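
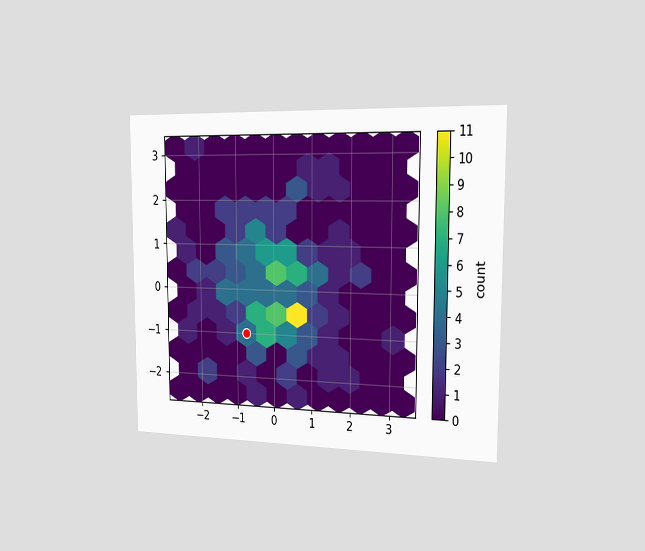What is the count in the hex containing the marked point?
The chart is viewed slightly from the right. The marked hex reads 4 on the colorbar.

4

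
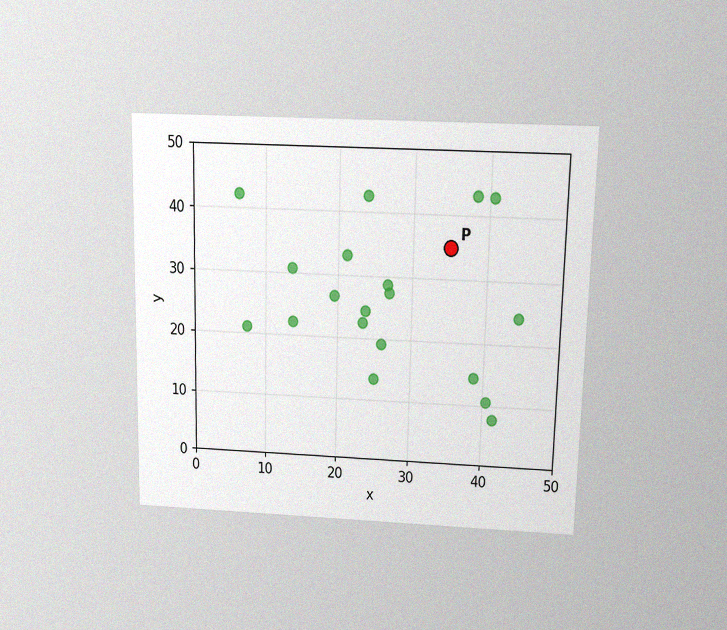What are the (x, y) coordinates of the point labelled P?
(35, 35)

The chart is viewed slightly from above, with some photo noise. Following the gridlines from P to each axis, P sits at (35, 35).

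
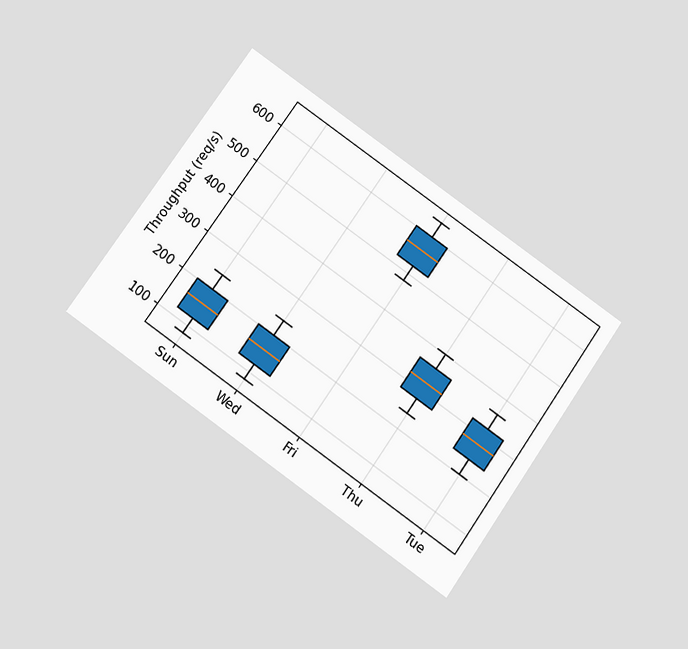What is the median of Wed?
160req/s

The chart is tilted about 35° clockwise and viewed slightly from below. The median line in the Wed box sits at 160req/s.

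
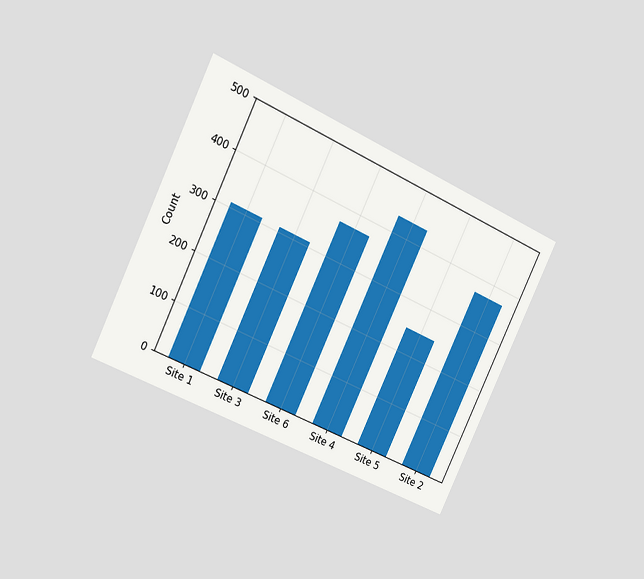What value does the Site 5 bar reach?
248

The chart is tilted about 25° clockwise and viewed slightly from the left. Reading along the chart's y-axis, the Site 5 bar reaches 248.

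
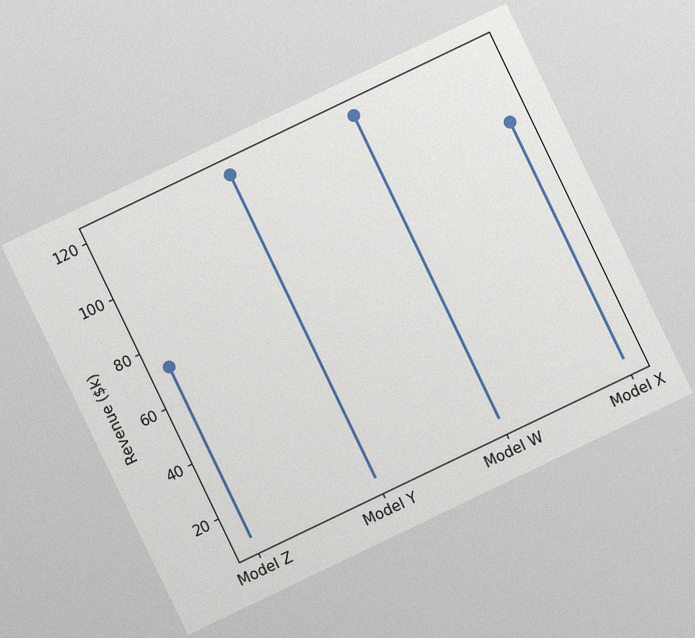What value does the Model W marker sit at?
$120k

The chart is tilted about 26° counter-clockwise, with some photo noise. The Model W marker sits at $120k.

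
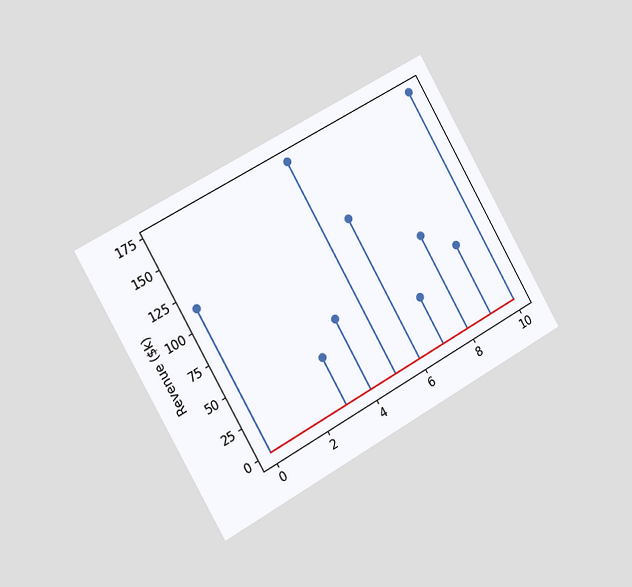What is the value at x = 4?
The chart is tilted about 29° counter-clockwise and viewed slightly from the left. The stem at x=4 reaches $57k.

$57k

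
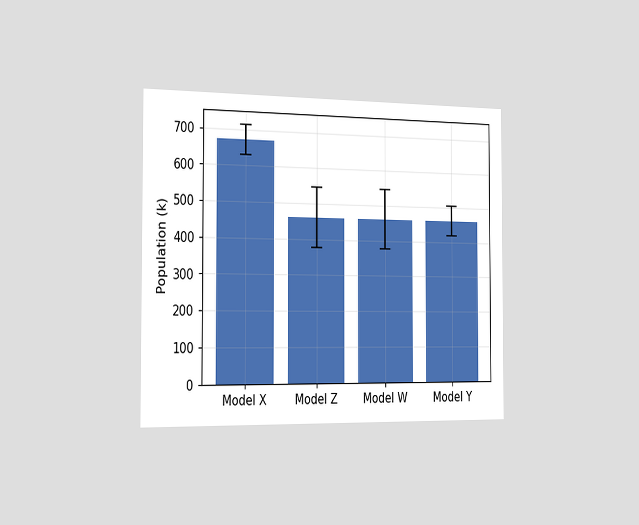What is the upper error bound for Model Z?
546k

The chart is viewed slightly from the left. The Model Z bar's upper whisker reaches 546k.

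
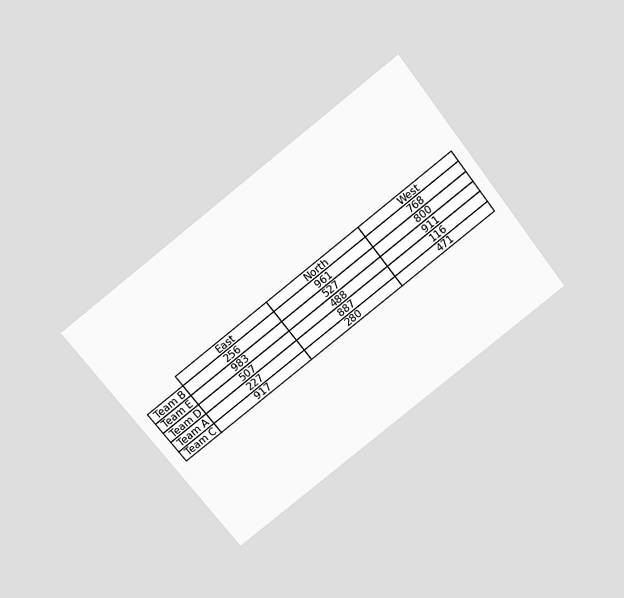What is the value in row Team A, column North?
887

The chart is tilted about 38° counter-clockwise and viewed slightly from above. The (Team A, North) cell reads 887.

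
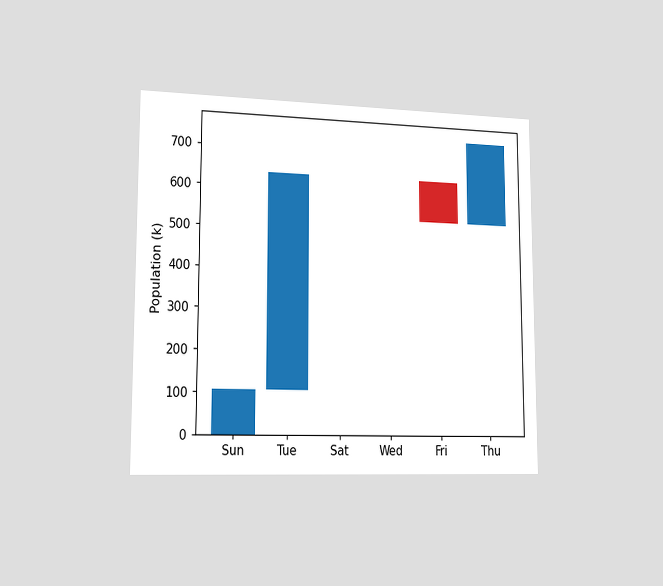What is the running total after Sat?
636k

The chart is viewed slightly from the left. After Sat the running total reaches 636k.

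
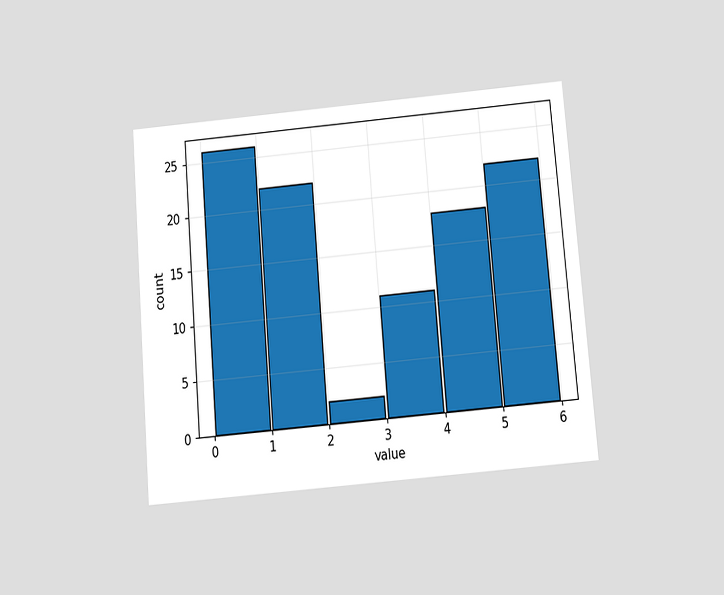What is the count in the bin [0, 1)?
The chart is tilted about 5° counter-clockwise and viewed slightly from below. The [0, 1) bin has height 26.

26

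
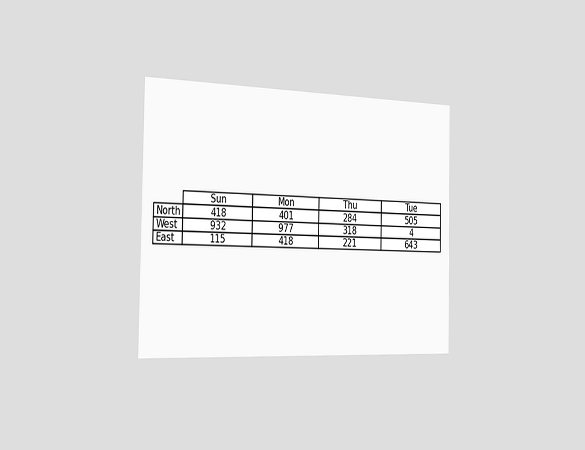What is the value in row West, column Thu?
318

The chart is viewed slightly from the left. The (West, Thu) cell reads 318.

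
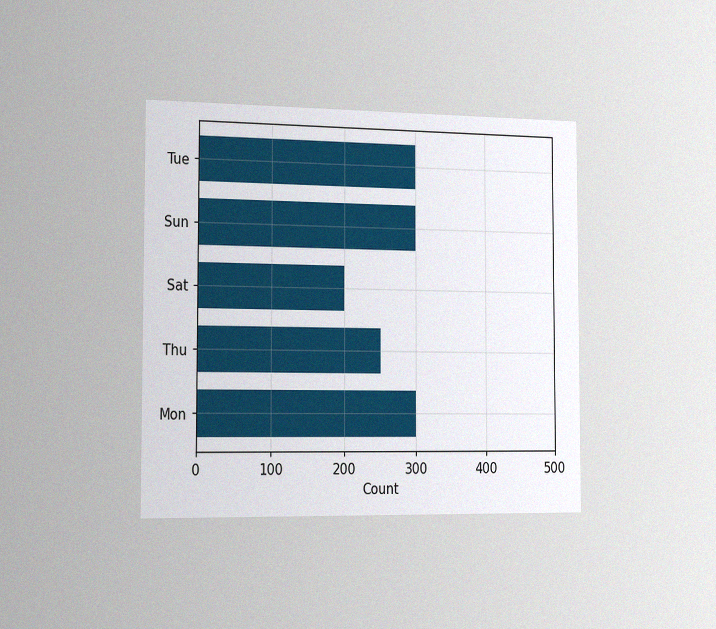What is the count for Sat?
200

The chart is viewed slightly from the left, with some photo noise. Reading along the chart's x-axis, the Sat bar reaches 200.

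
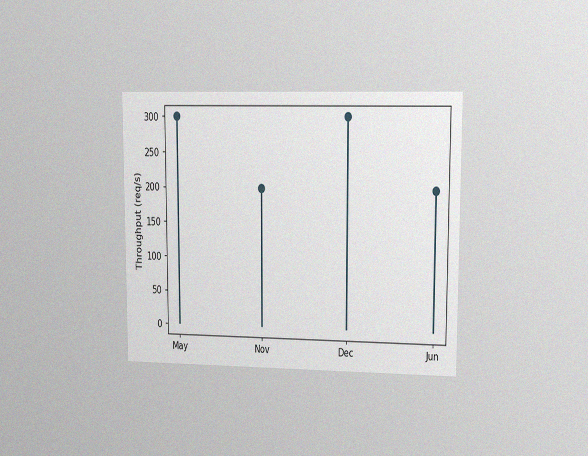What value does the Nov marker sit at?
The chart is viewed at a slight angle, with some photo noise. The Nov marker sits at 200req/s.

200req/s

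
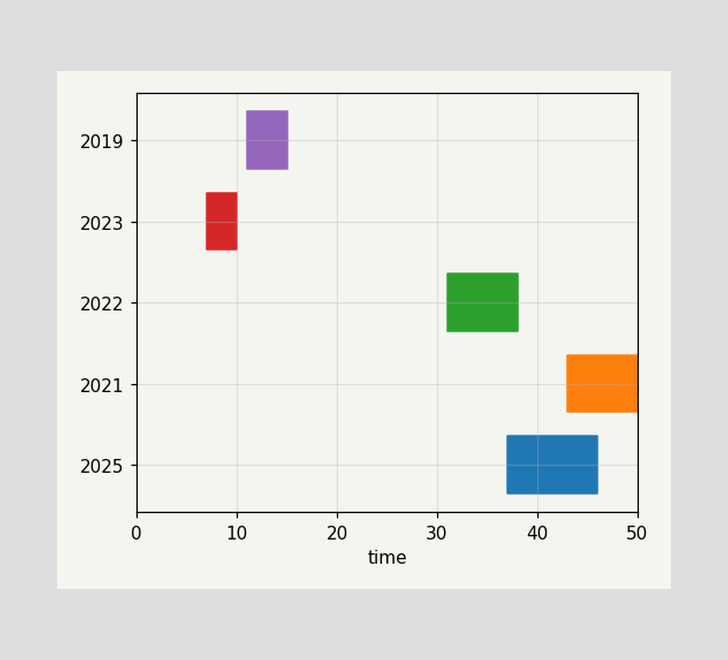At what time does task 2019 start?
11

The 2019 bar begins at t=11.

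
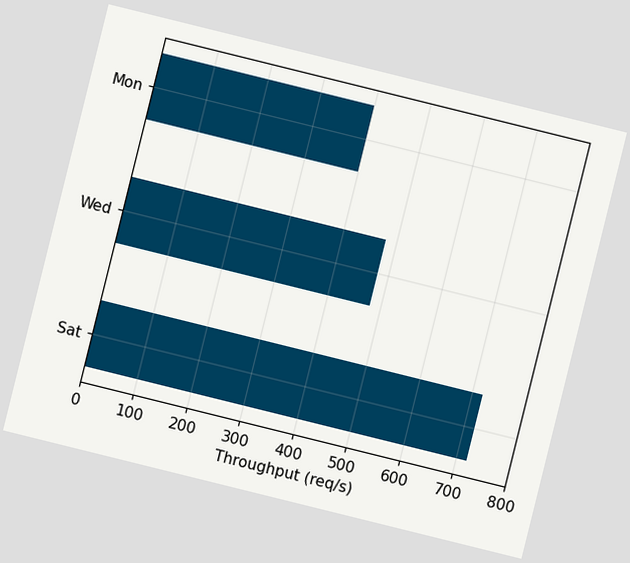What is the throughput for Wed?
The chart is tilted about 14° clockwise. Reading along the chart's x-axis, the Wed bar reaches 480req/s.

480req/s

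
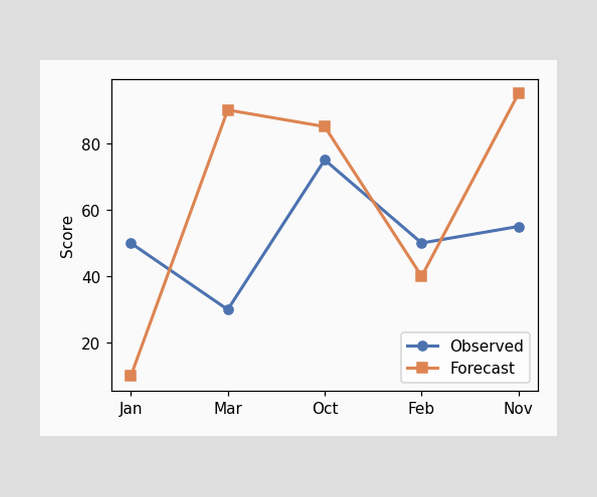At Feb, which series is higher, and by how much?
At Feb, Observed sits above the other line by 10.

Observed, by 10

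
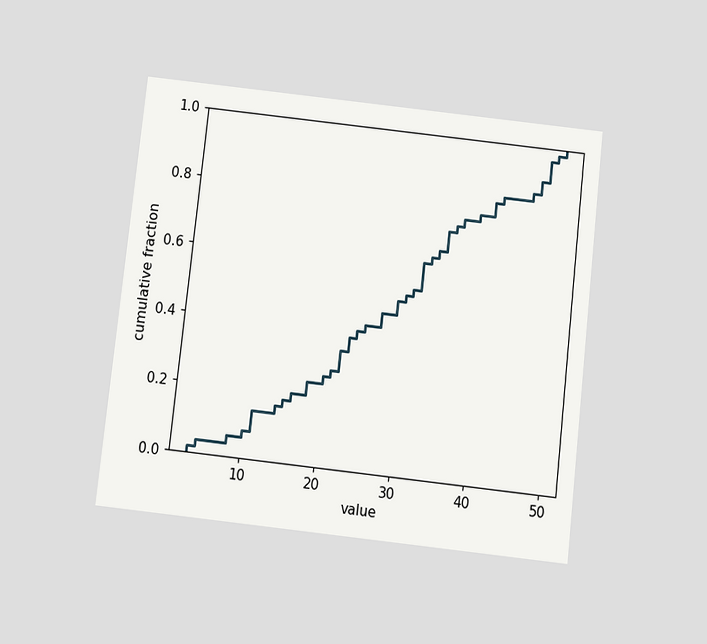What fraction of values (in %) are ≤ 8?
6%

The chart is tilted about 6° clockwise and viewed slightly from below. At x=8 the ECDF step is at 6%.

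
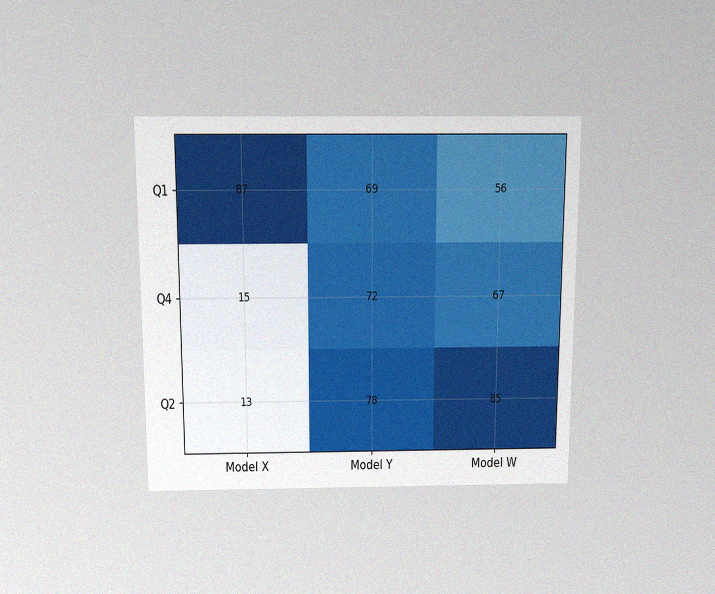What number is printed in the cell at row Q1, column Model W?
56

The chart is viewed slightly from above, with some photo noise. The (Q1, Model W) cell reads 56.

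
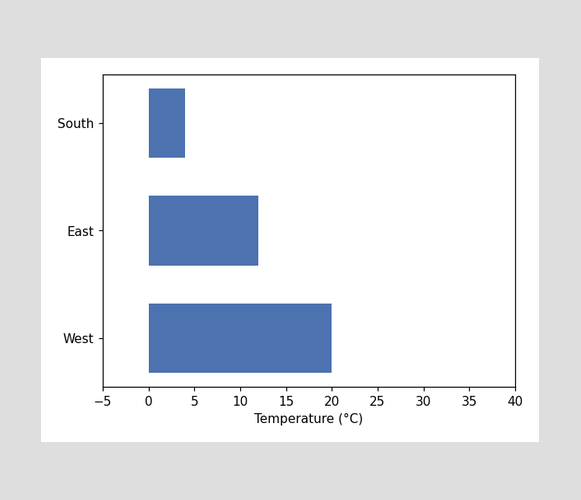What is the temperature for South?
Reading along the chart's x-axis, the South bar reaches 4°C.

4°C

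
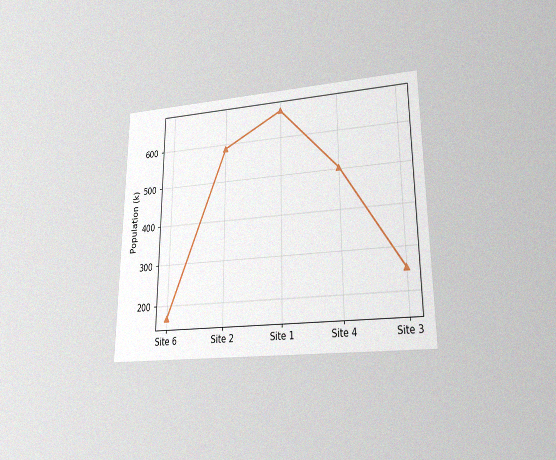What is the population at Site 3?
The chart is viewed at a slight angle, with some photo noise. At Site 3, the line is at 252k.

252k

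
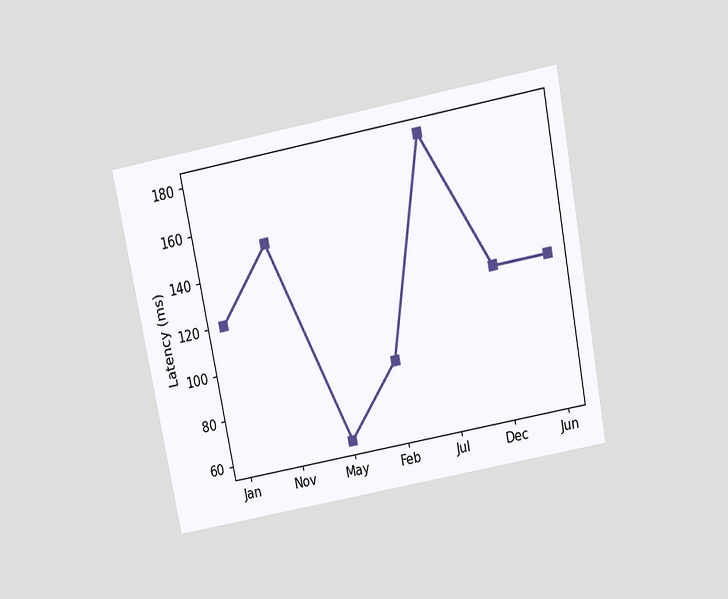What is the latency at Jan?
120ms

The chart is tilted about 11° counter-clockwise and viewed slightly from above. At Jan, the line is at 120ms.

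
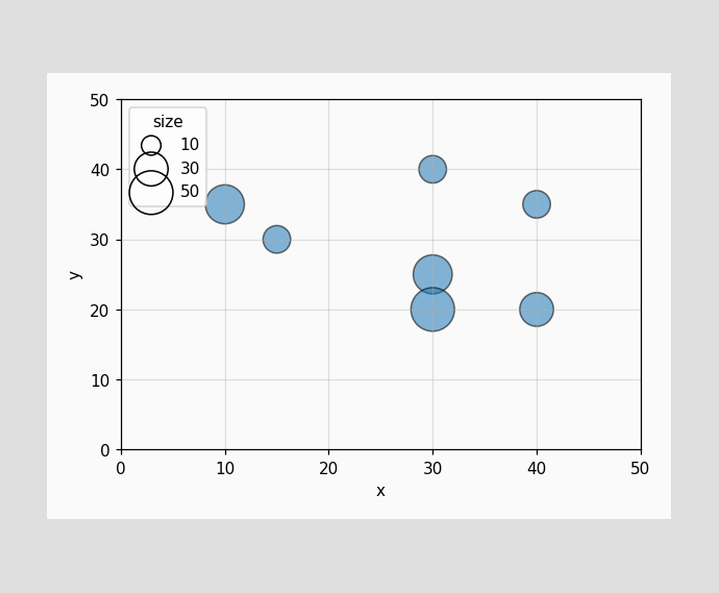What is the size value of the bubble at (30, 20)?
50

Matching the bubble at (30, 20) against the size legend gives 50.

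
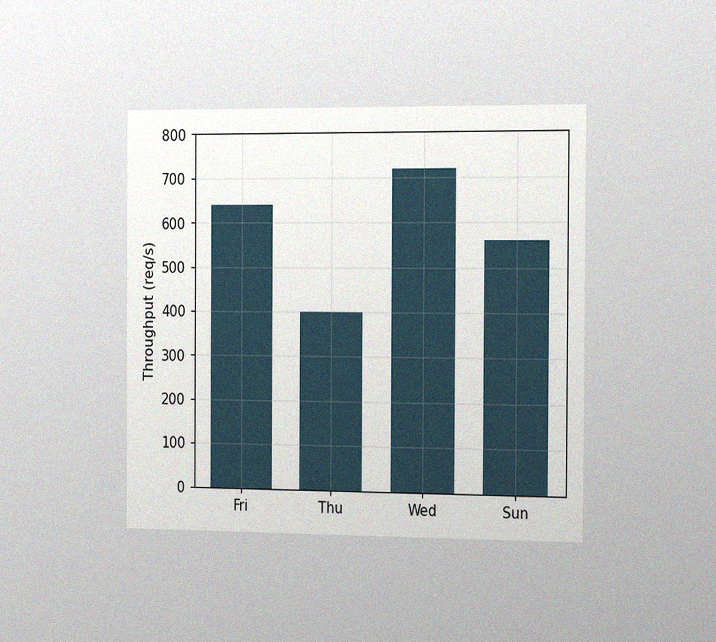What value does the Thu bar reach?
400req/s

The chart is viewed slightly from the right, with some photo noise. Reading along the chart's y-axis, the Thu bar reaches 400req/s.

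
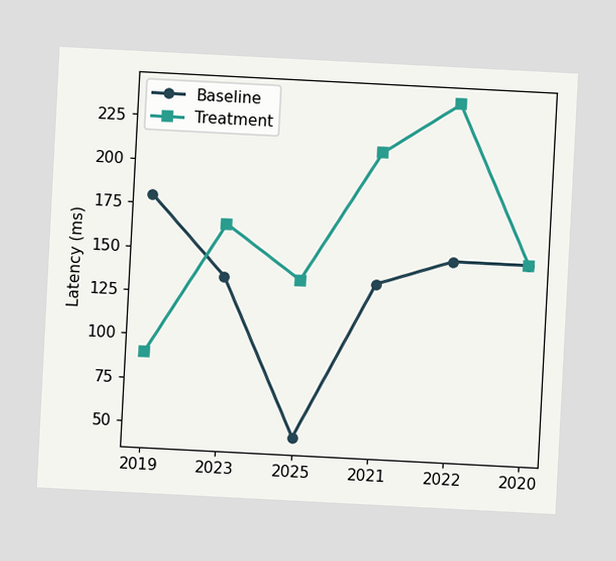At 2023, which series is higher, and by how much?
Treatment, by 30ms

The chart is tilted about 3° clockwise. At 2023, Treatment sits above the other line by 30ms.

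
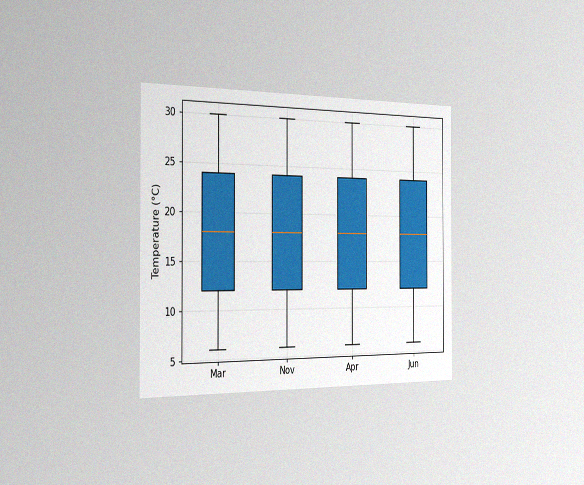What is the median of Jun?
18°C

The chart is viewed slightly from the left, with some photo noise. The median line in the Jun box sits at 18°C.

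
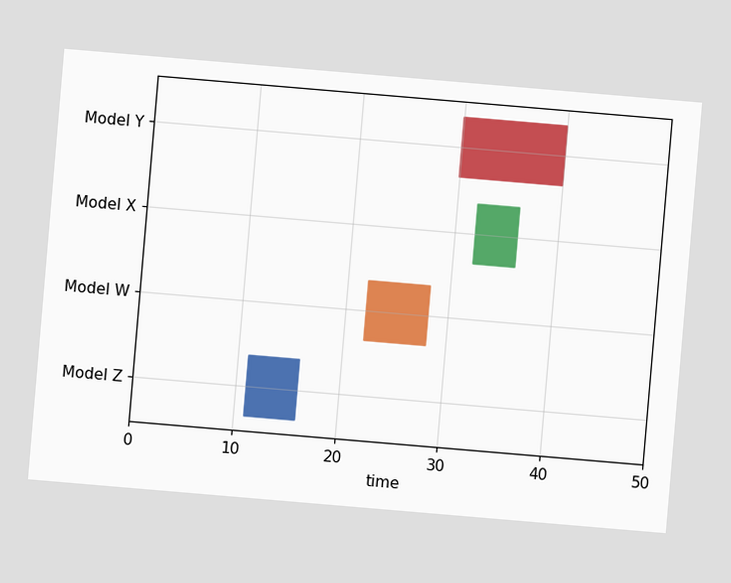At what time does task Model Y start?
The chart is tilted about 5° clockwise. The Model Y bar begins at t=30.

30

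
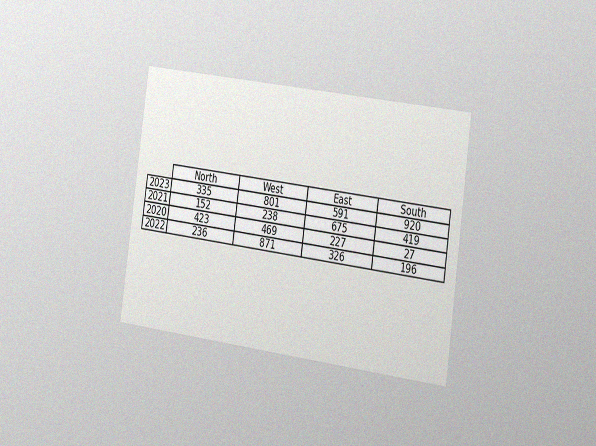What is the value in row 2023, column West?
The chart is tilted about 8° clockwise and viewed slightly from the right, with some photo noise. The (2023, West) cell reads 801.

801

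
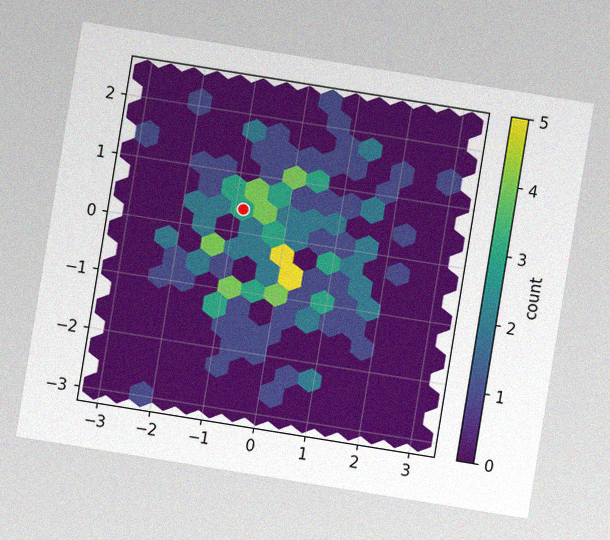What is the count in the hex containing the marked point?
The chart is tilted about 9° clockwise, with some photo noise. The marked hex reads 3 on the colorbar.

3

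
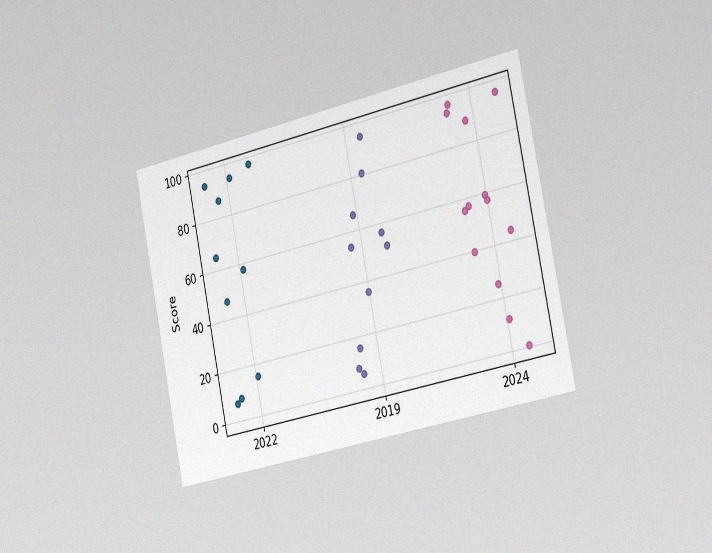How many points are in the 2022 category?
The chart is tilted about 12° counter-clockwise and viewed slightly from the right, with some photo noise. Counting the markers in the 2022 column gives 10.

10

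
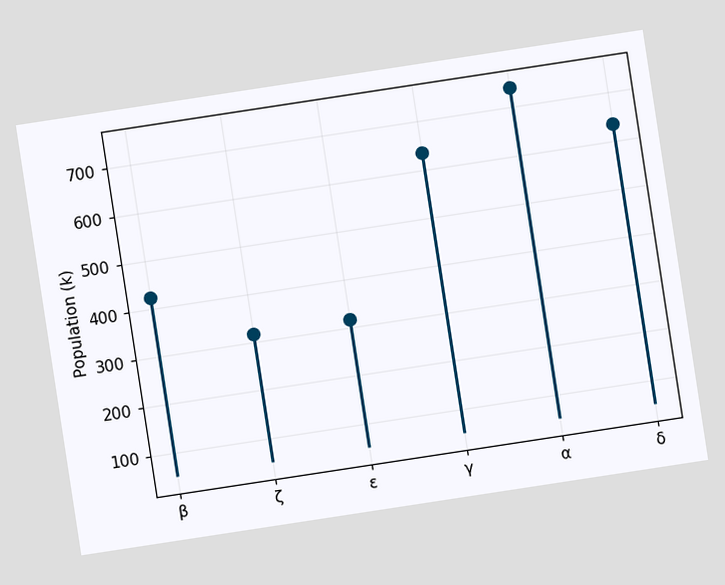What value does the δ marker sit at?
636k

The chart is tilted about 9° counter-clockwise. The δ marker sits at 636k.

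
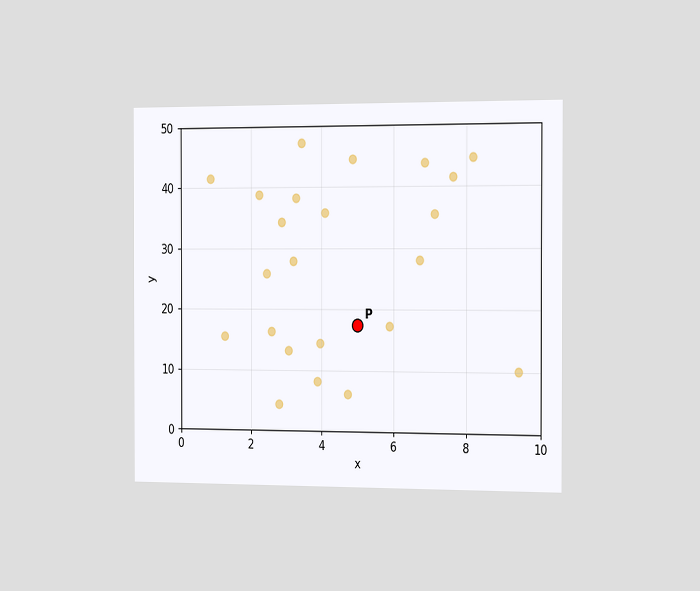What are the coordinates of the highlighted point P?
(5, 17.5)

The chart is viewed slightly from the right. Following the gridlines from P to each axis, P sits at (5, 17.5).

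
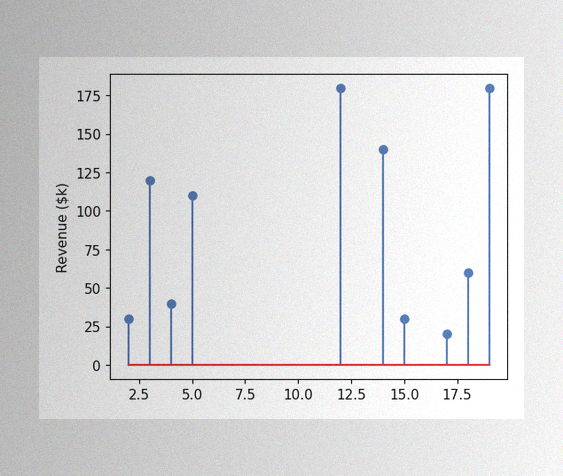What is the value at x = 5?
$110k

The image has some photo noise and uneven lighting. The stem at x=5 reaches $110k.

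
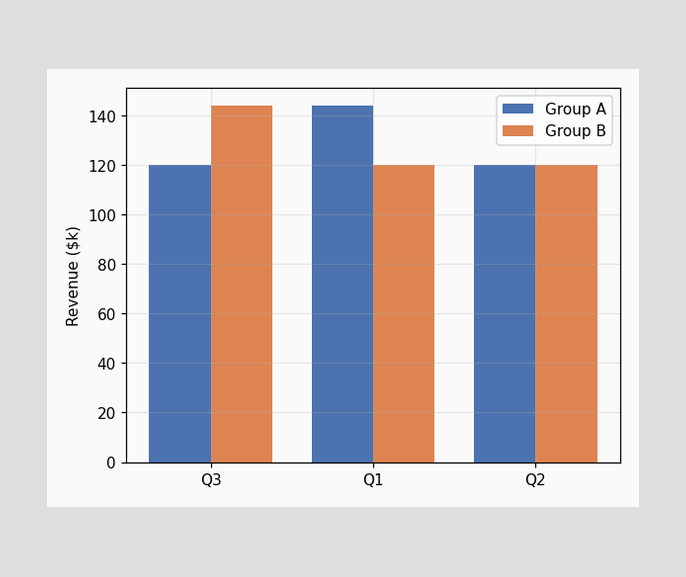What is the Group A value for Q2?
$120k

The Group A bar at Q2 reaches $120k on the y-axis.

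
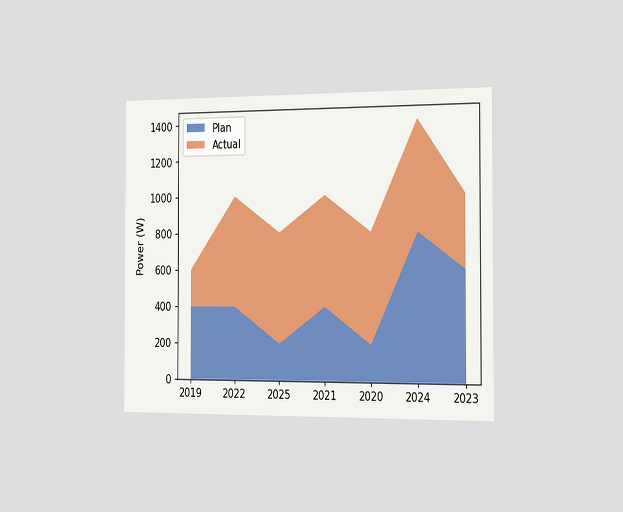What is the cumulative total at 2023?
1000W

The chart is viewed slightly from the right. The stacked total at 2023 reaches 1000W.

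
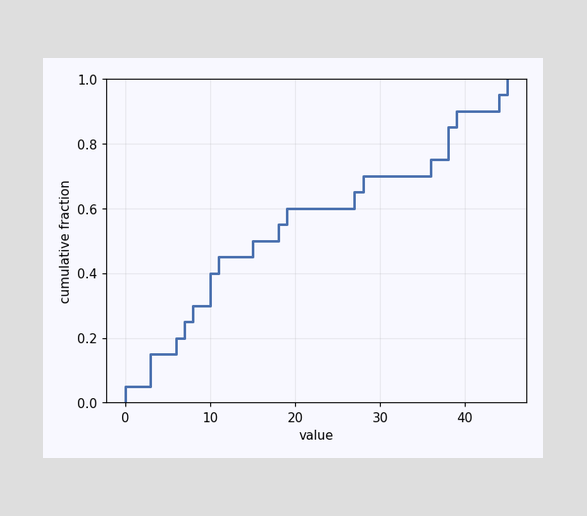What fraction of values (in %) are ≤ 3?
15%

At x=3 the ECDF step is at 15%.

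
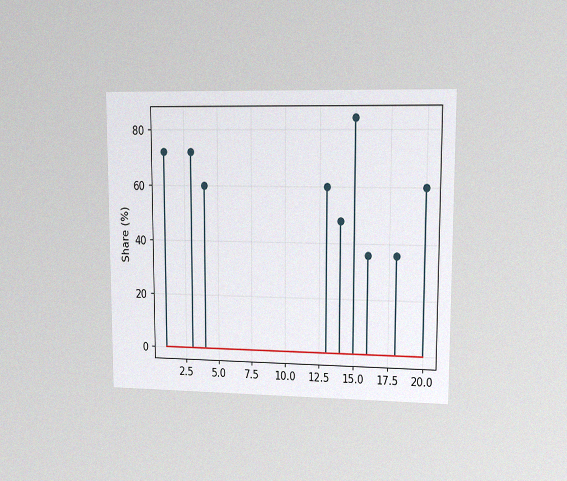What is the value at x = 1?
The chart is viewed at a slight angle, with some photo noise. The stem at x=1 reaches 72%.

72%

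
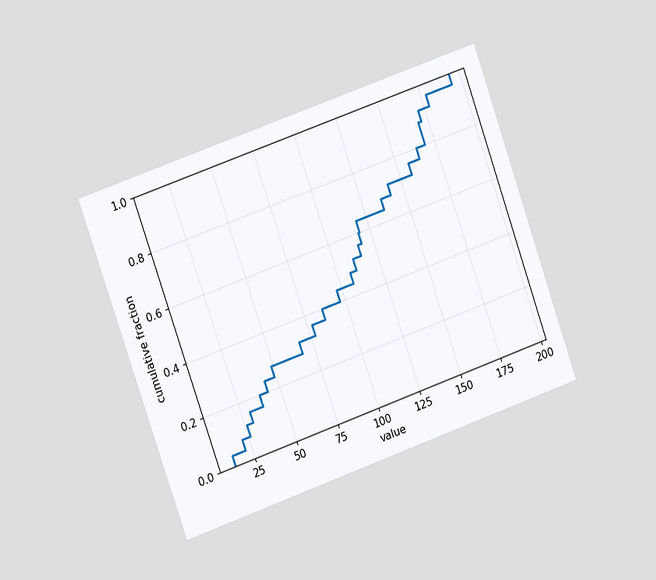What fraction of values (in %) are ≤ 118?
The chart is tilted about 19° counter-clockwise and viewed slightly from the left. At x=118 the ECDF step is at 60%.

60%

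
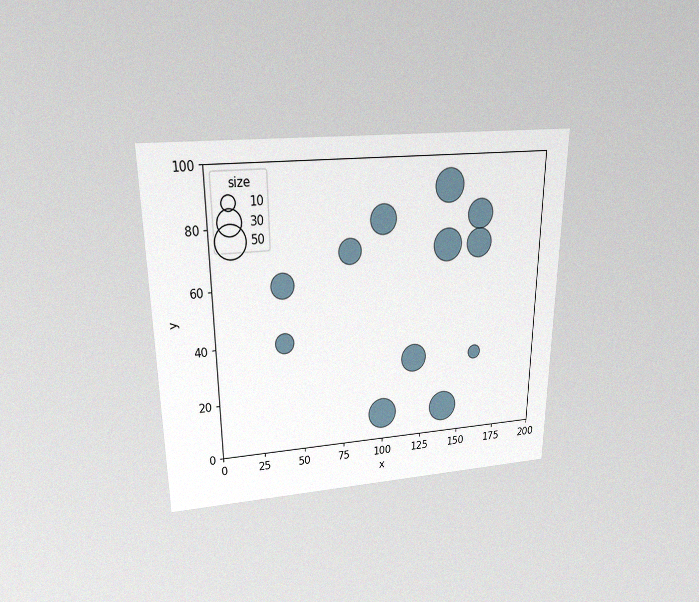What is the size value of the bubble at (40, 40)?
The chart is viewed slightly from above, with some photo noise. Matching the bubble at (40, 40) against the size legend gives 20.

20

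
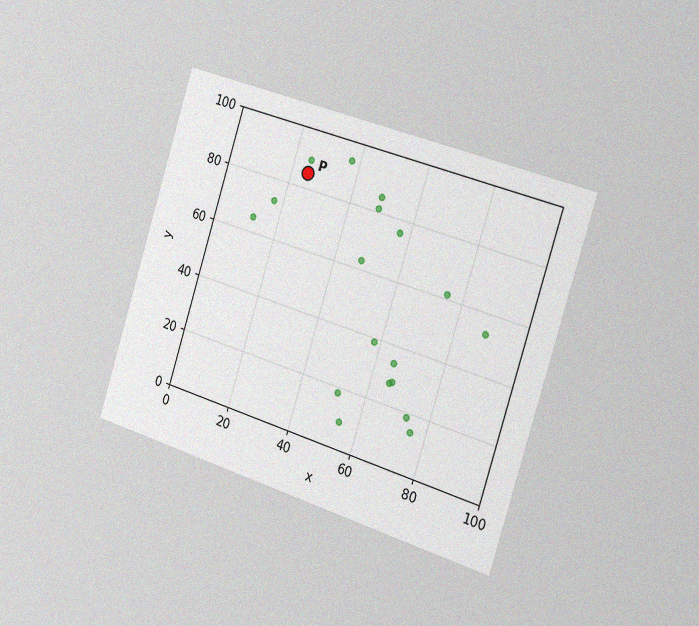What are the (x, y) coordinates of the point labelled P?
The chart is tilted about 17° clockwise and viewed slightly from the right, with some photo noise. Following the gridlines from P to each axis, P sits at (25, 85).

(25, 85)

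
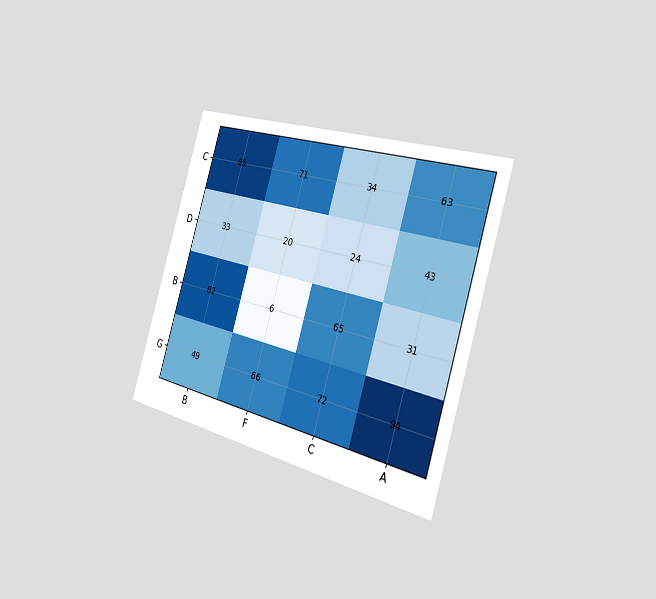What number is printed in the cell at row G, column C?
72

The chart is tilted about 17° clockwise and viewed slightly from the right. The (G, C) cell reads 72.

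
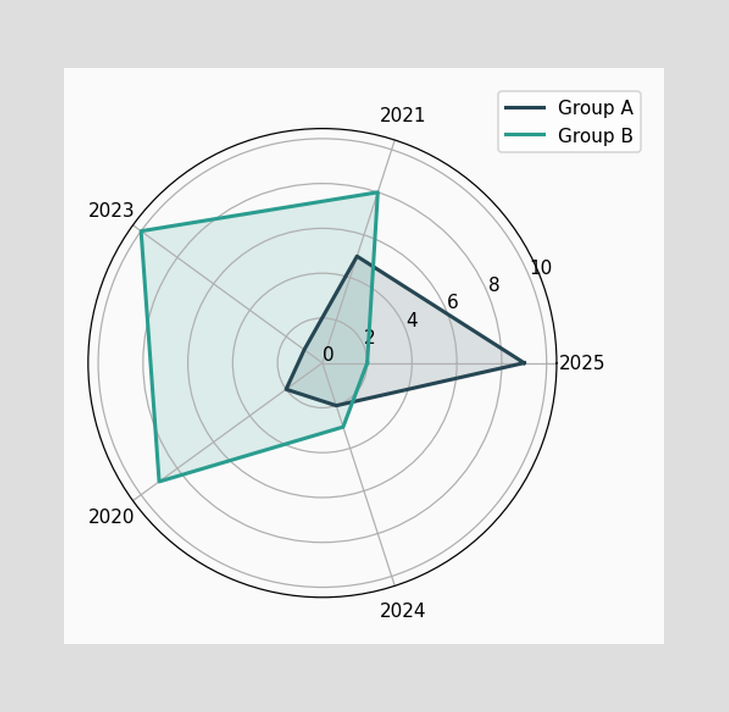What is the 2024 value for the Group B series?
On the 2024 axis, Group B reaches 3.

3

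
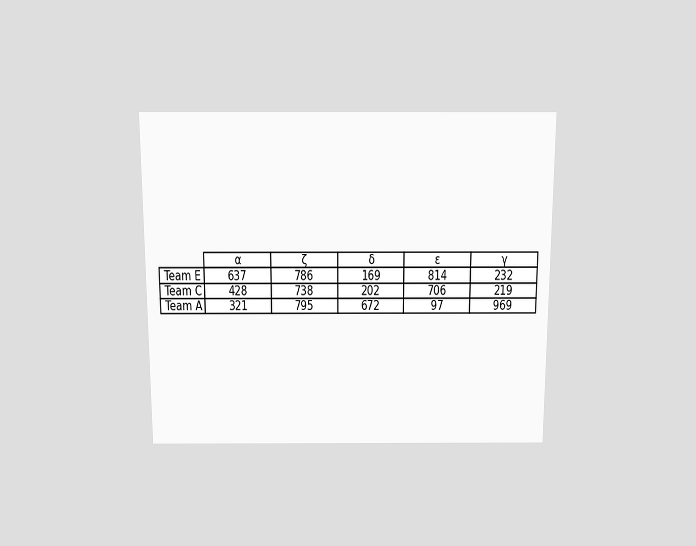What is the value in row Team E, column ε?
814

The chart is viewed slightly from above. The (Team E, ε) cell reads 814.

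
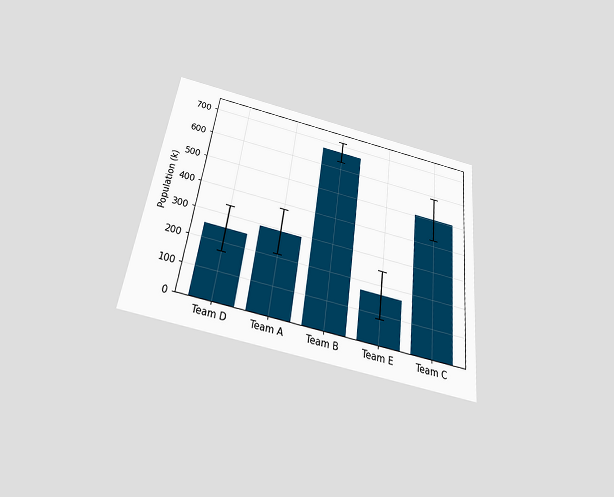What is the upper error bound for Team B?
714k

The chart is tilted about 7° clockwise and viewed slightly from below. The Team B bar's upper whisker reaches 714k.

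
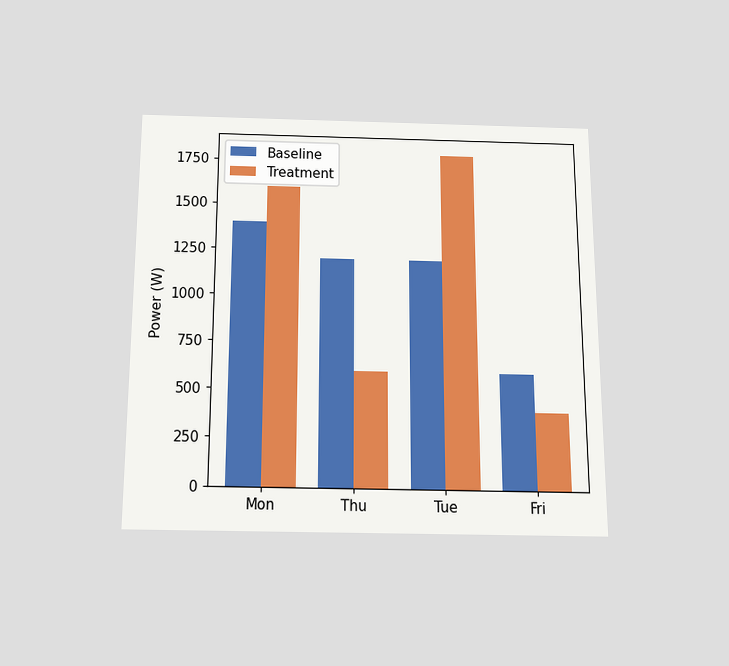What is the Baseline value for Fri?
The chart is viewed slightly from below. The Baseline bar at Fri reaches 600W on the y-axis.

600W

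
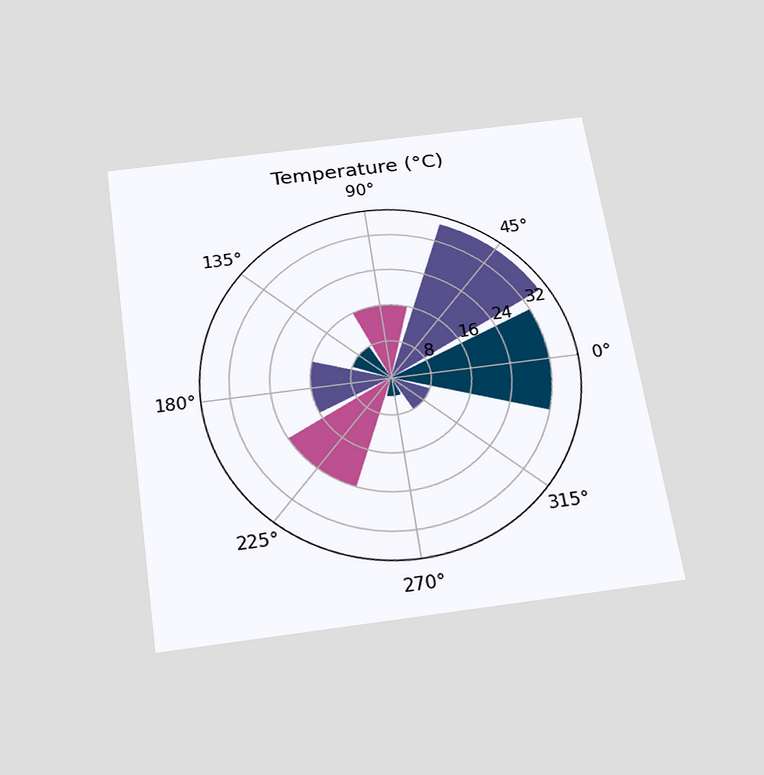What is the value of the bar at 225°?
The chart is tilted about 8° counter-clockwise and viewed slightly from below. The bar at 225° reaches 24°C on the radial axis.

24°C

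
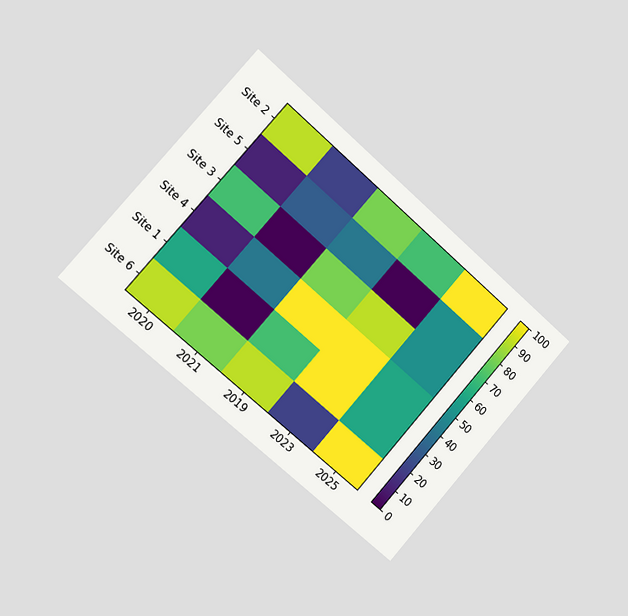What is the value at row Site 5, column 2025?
The chart is tilted about 41° clockwise and viewed slightly from the left. Matching cell (Site 5, 2025) against the colorbar gives 50.

50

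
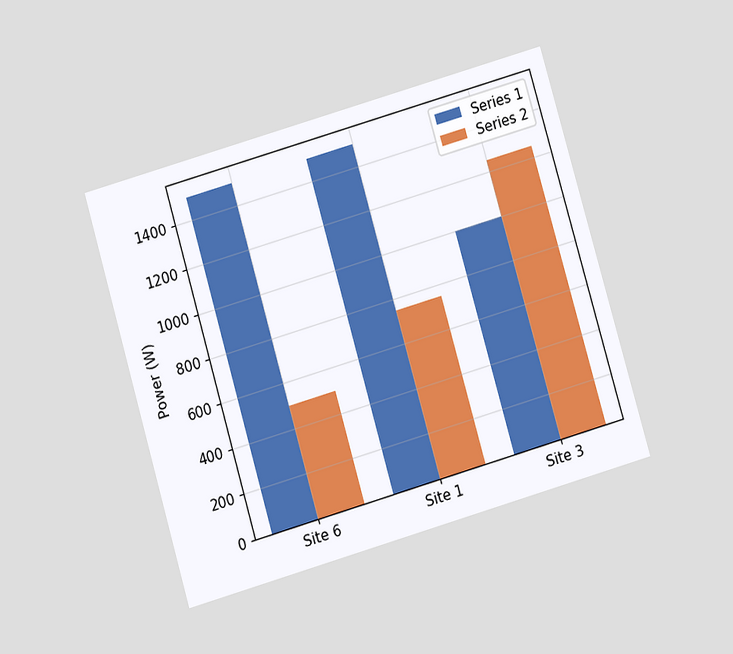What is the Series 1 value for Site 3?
The chart is tilted about 16° counter-clockwise and viewed slightly from below. The Series 1 bar at Site 3 reaches 1000W on the y-axis.

1000W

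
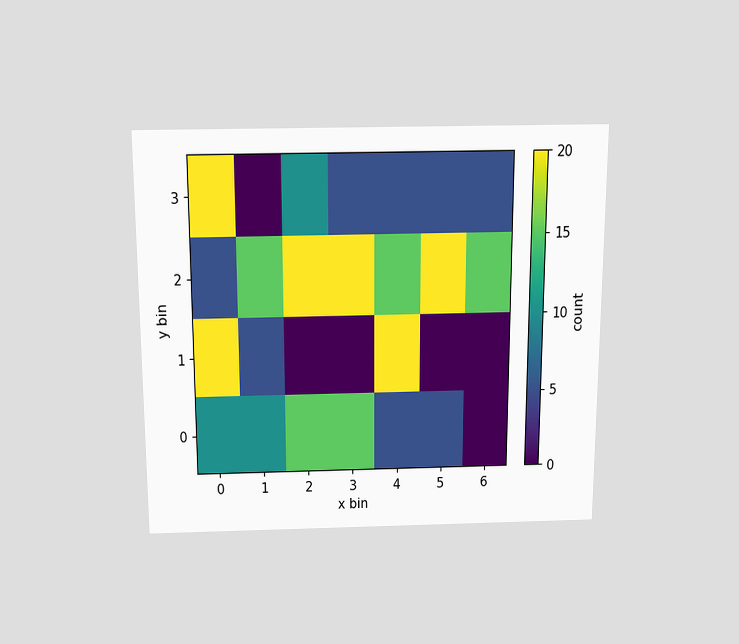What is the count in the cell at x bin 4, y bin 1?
The chart is viewed slightly from above. Matching the cell (4, 1) against the colorbar gives 20.

20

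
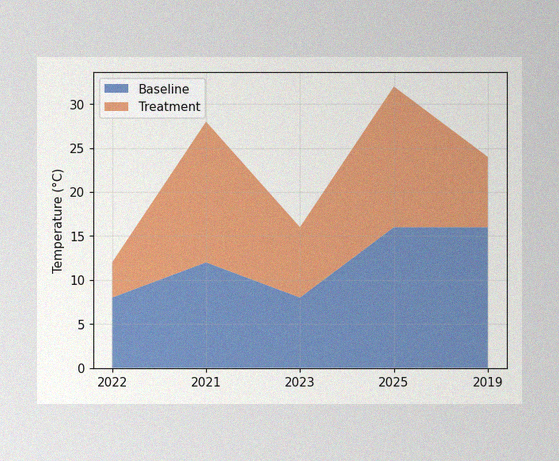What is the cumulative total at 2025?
32°C

The image has some photo noise and uneven lighting. The stacked total at 2025 reaches 32°C.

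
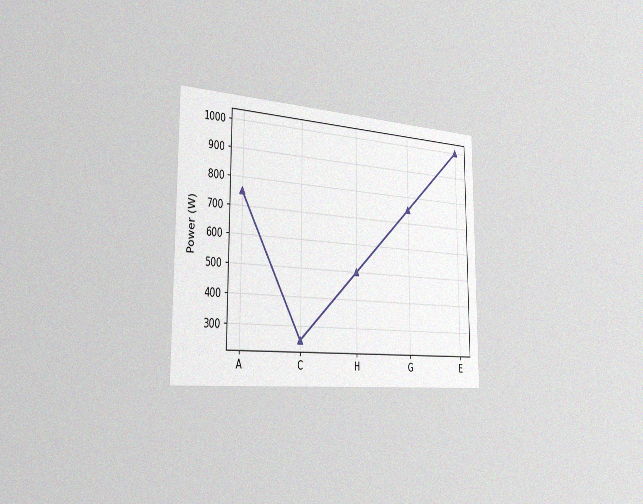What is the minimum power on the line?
250W

The chart is viewed slightly from the left, with some photo noise. The lowest point is at C, and reading across to the y-axis gives 250W.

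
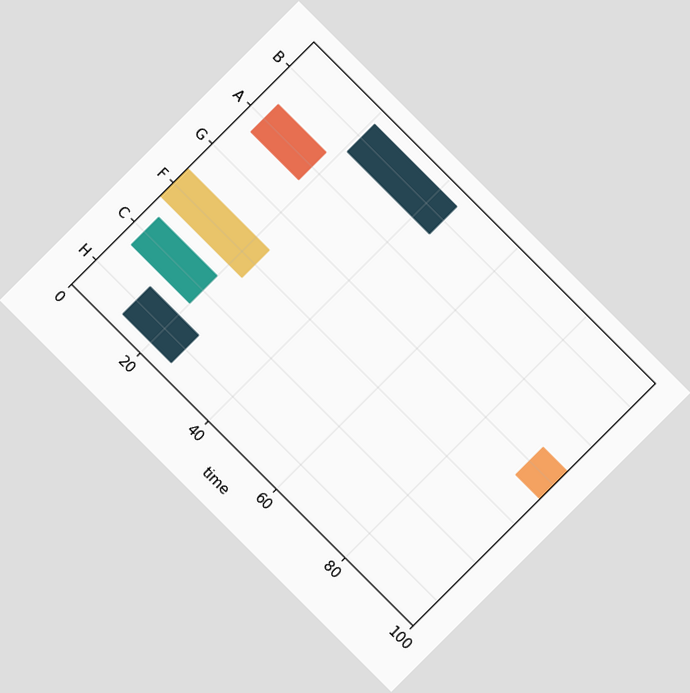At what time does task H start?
12

The chart is tilted about 45° clockwise. The H bar begins at t=12.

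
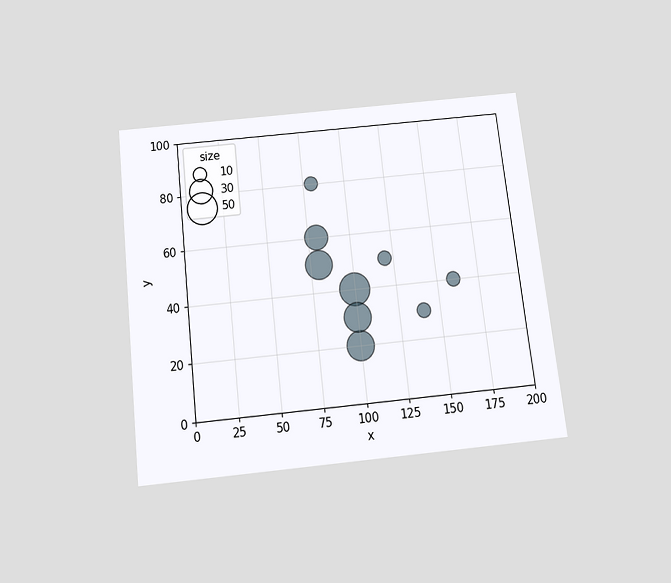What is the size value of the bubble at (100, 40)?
50

The chart is tilted about 6° counter-clockwise and viewed slightly from below. Matching the bubble at (100, 40) against the size legend gives 50.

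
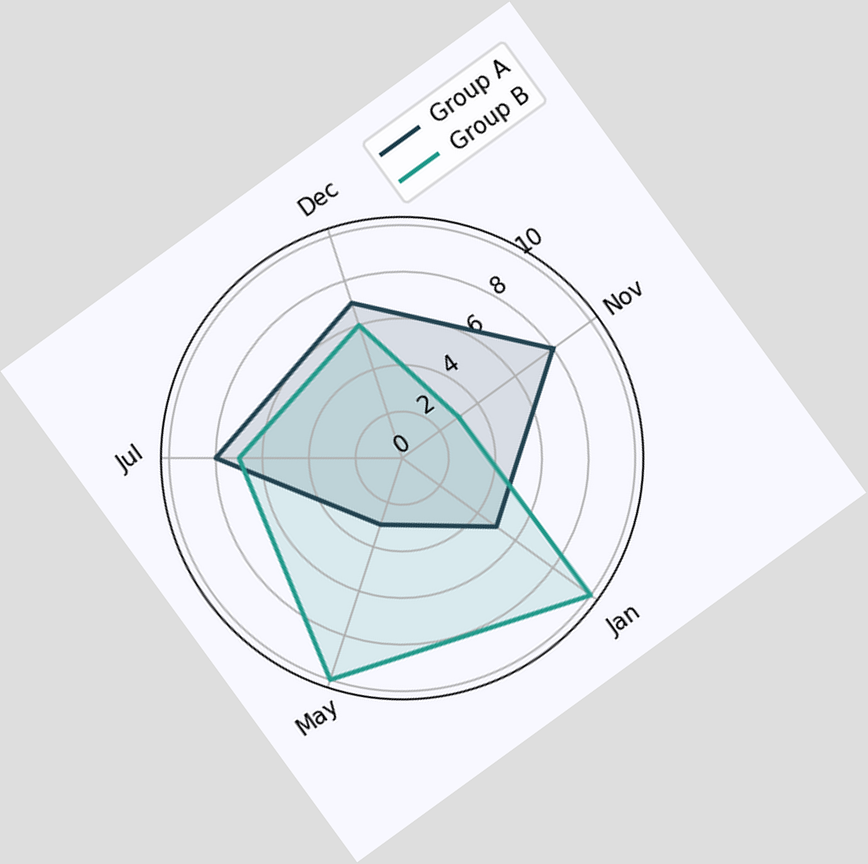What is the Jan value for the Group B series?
The chart is tilted about 36° counter-clockwise. On the Jan axis, Group B reaches 10.

10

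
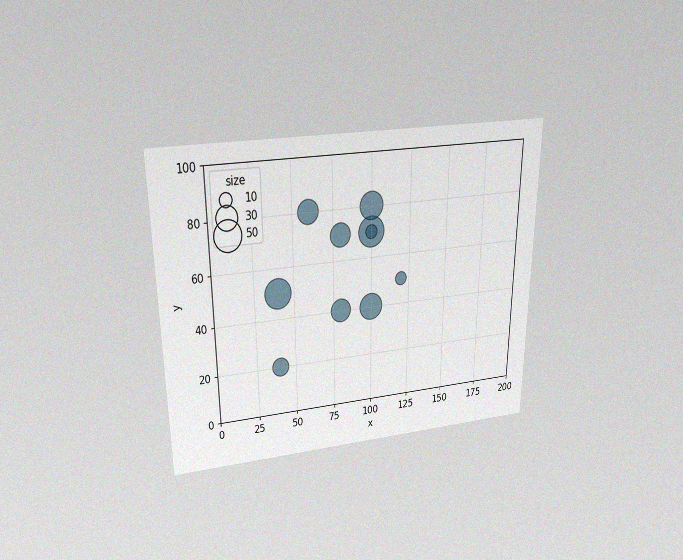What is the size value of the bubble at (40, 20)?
20

The chart is viewed slightly from above, with some photo noise. Matching the bubble at (40, 20) against the size legend gives 20.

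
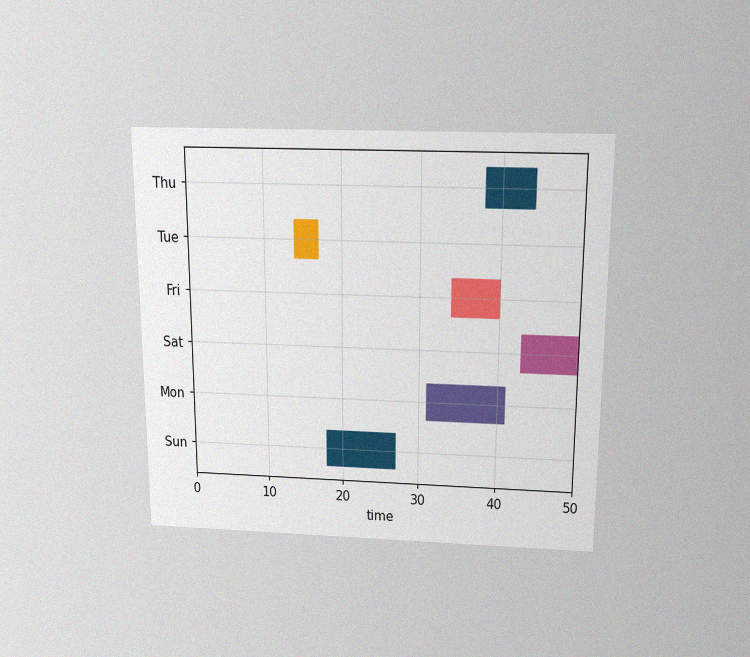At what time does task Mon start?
31

The chart is viewed slightly from above, with some photo noise. The Mon bar begins at t=31.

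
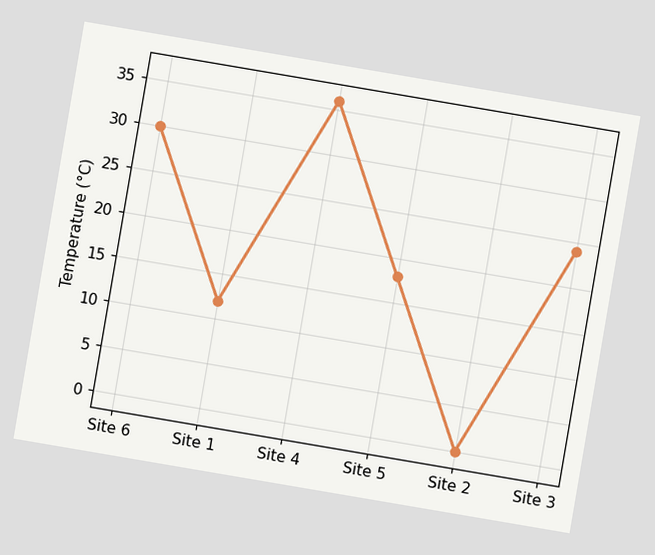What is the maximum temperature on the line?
The chart is tilted about 10° clockwise. The highest point is at Site 4, and reading across to the y-axis gives 36°C.

36°C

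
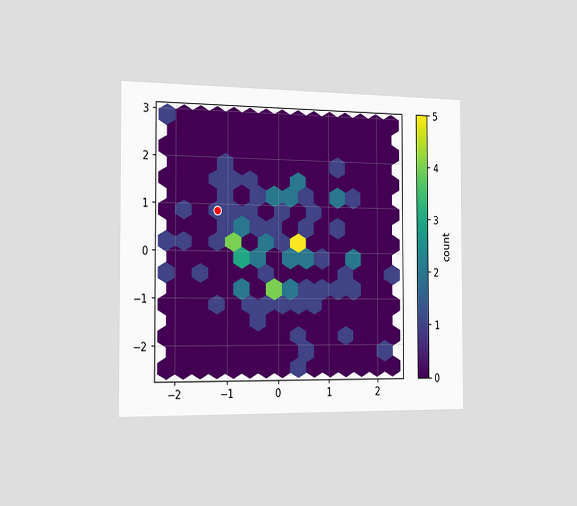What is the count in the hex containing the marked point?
1

The chart is viewed slightly from the left. The marked hex reads 1 on the colorbar.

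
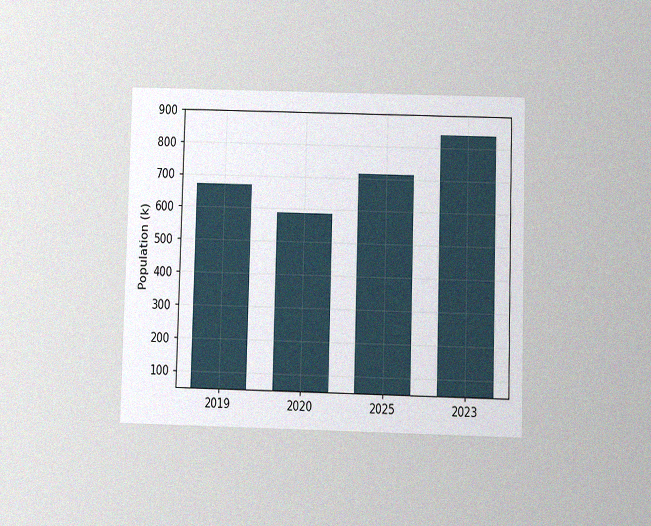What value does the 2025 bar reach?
714k

The chart is viewed slightly from below, with some photo noise. Reading along the chart's y-axis, the 2025 bar reaches 714k.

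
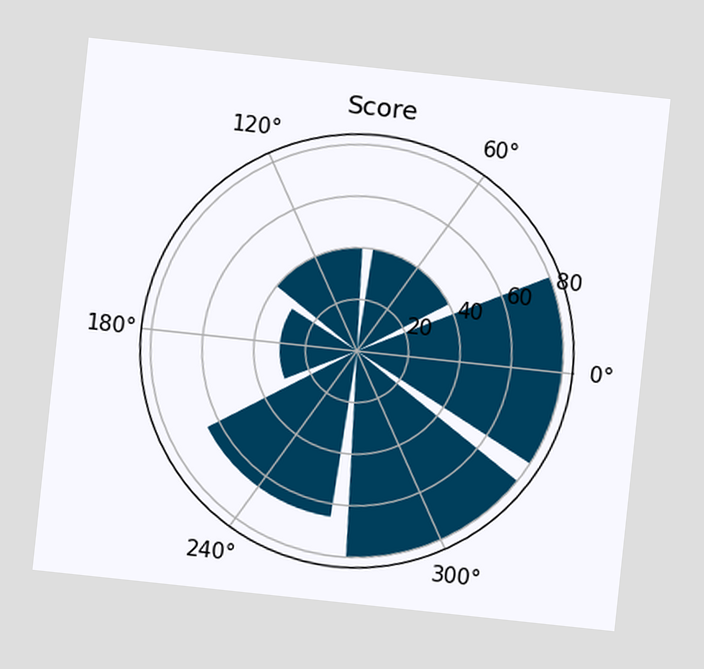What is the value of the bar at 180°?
The chart is tilted about 6° clockwise. The bar at 180° reaches 30 on the radial axis.

30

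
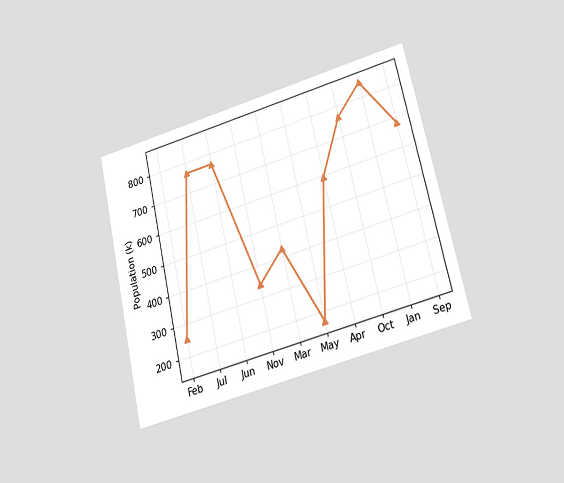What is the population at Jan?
850k

The chart is tilted about 13° counter-clockwise and viewed slightly from below. At Jan, the line is at 850k.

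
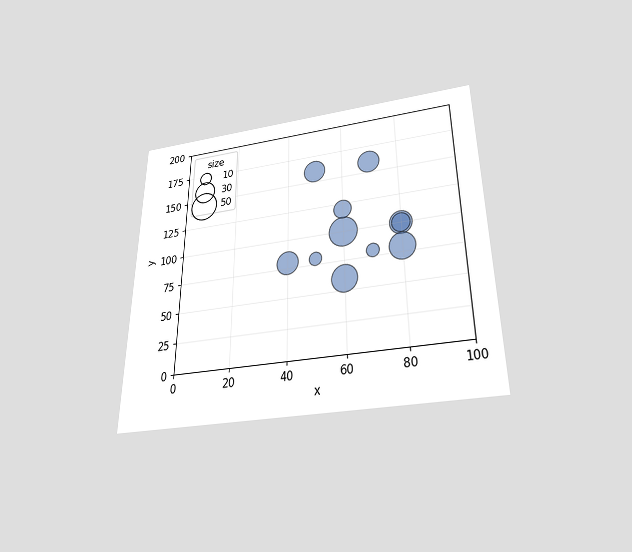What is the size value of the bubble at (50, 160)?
The chart is viewed slightly from below. Matching the bubble at (50, 160) against the size legend gives 30.

30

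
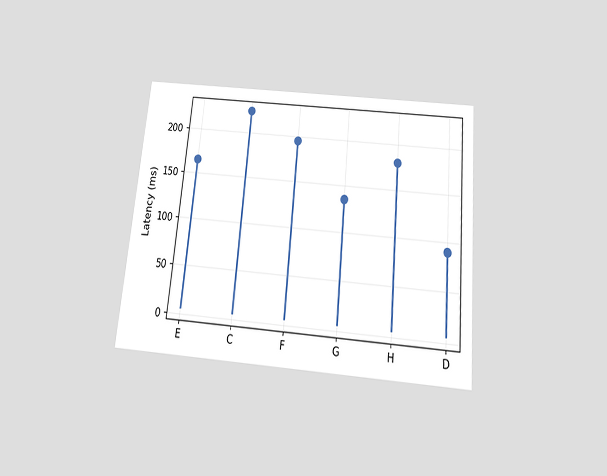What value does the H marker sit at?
180ms

The chart is tilted about 5° clockwise and viewed slightly from below. The H marker sits at 180ms.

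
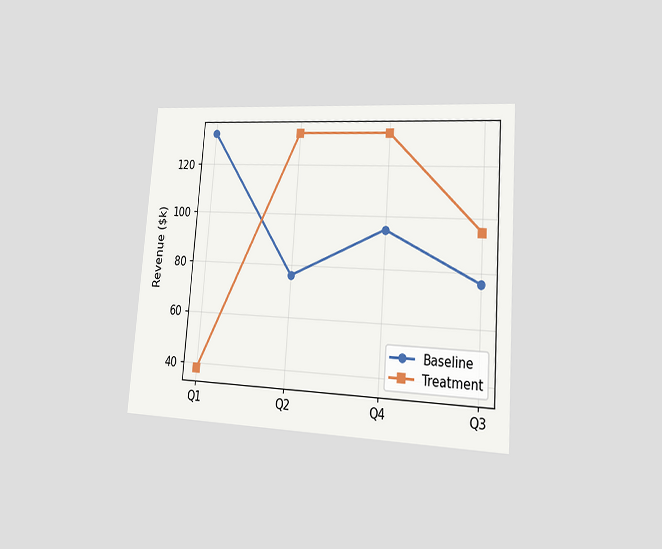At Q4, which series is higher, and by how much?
Treatment, by $38k

The chart is tilted about 4° clockwise and viewed slightly from the right. At Q4, Treatment sits above the other line by $38k.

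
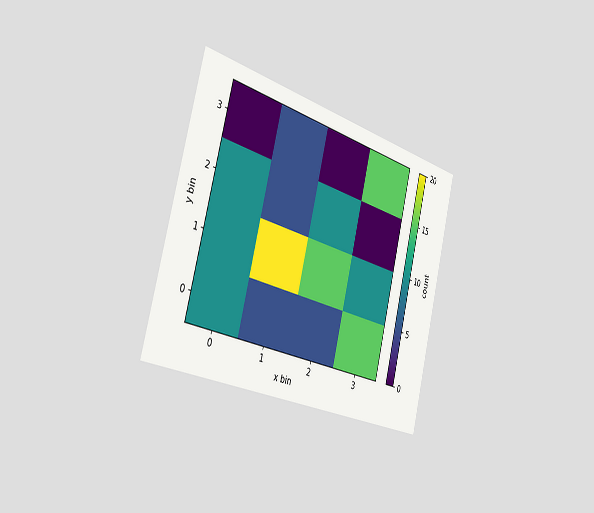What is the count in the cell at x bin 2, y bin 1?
15

The chart is tilted about 14° clockwise and viewed slightly from the left. Matching the cell (2, 1) against the colorbar gives 15.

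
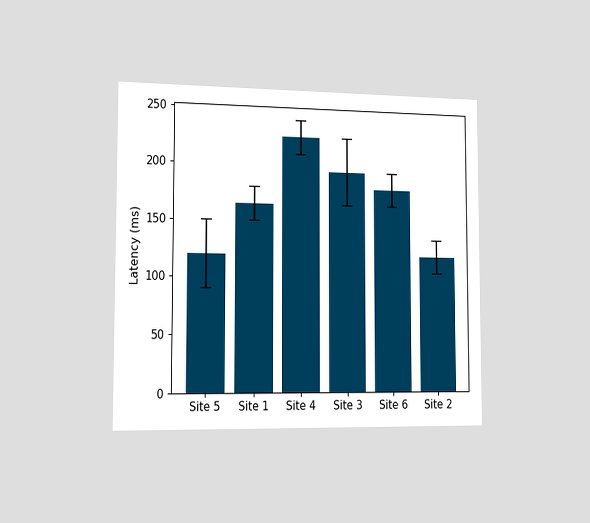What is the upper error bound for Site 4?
240ms

The chart is viewed slightly from the left. The Site 4 bar's upper whisker reaches 240ms.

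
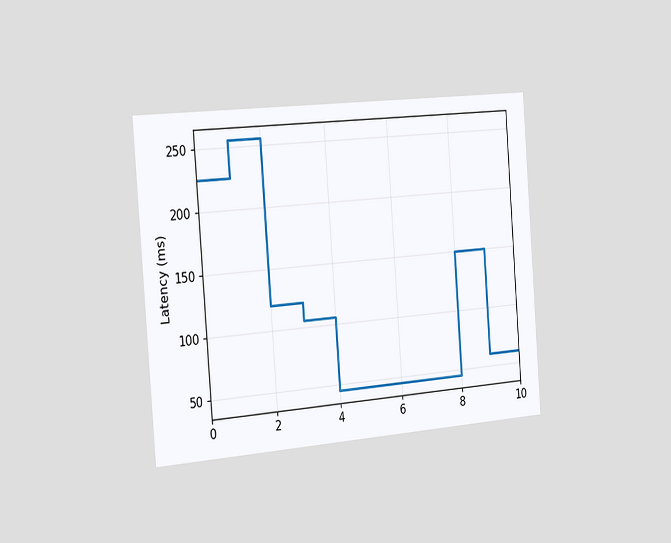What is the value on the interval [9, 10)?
The chart is tilted about 4° counter-clockwise and viewed slightly from the left. On [9, 10) the step sits at 60ms.

60ms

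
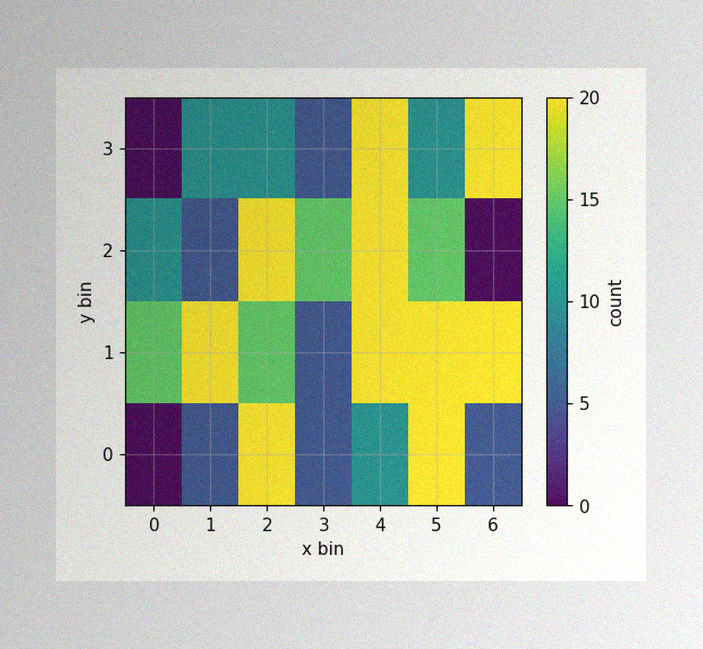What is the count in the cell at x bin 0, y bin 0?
The image has some photo noise and uneven lighting. Matching the cell (0, 0) against the colorbar gives 0.

0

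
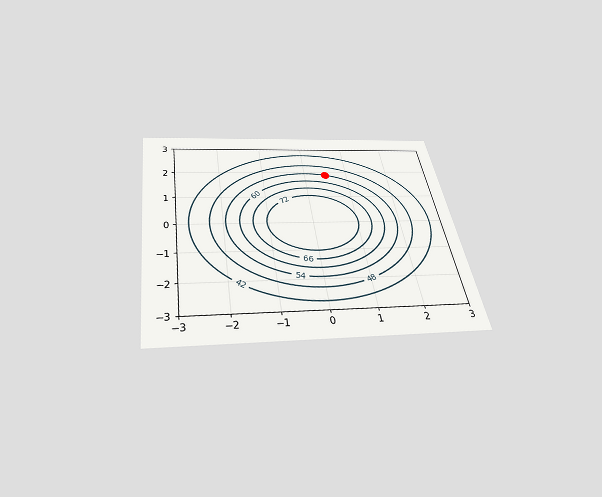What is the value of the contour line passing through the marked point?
The chart is tilted about 9° counter-clockwise and viewed slightly from below. The marked point sits on the contour labelled 54.

54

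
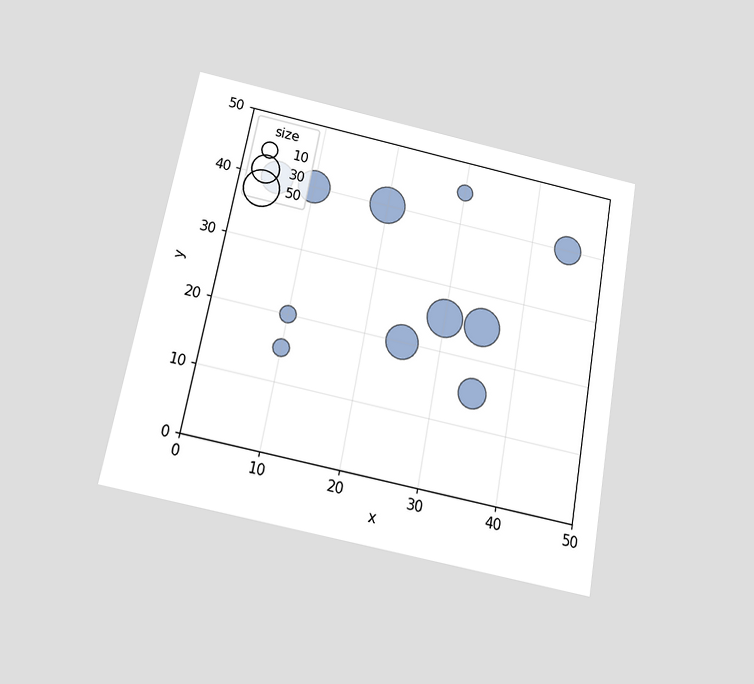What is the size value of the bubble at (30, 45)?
The chart is tilted about 11° clockwise and viewed slightly from below. Matching the bubble at (30, 45) against the size legend gives 10.

10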